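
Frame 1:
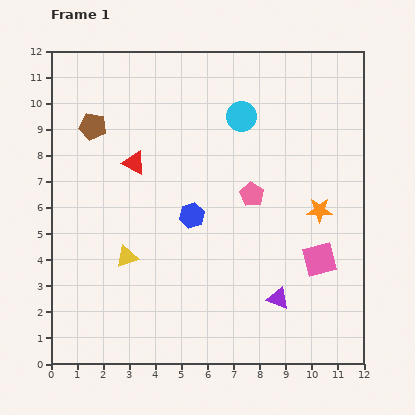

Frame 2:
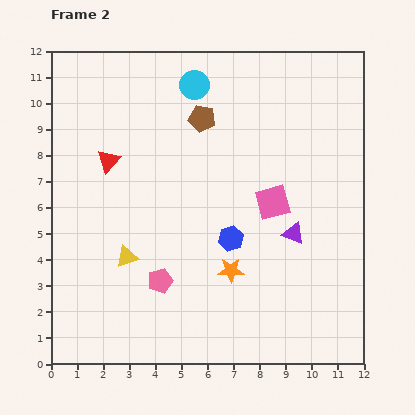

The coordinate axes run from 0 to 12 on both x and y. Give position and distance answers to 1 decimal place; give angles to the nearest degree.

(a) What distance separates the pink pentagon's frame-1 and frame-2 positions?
4.8

The pink pentagon moved from (7.7, 6.5) to (4.2, 3.2), a distance of √(3.5² + 3.3²) ≈ 4.8.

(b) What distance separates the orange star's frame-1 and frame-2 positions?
4.1

The orange star moved from (10.3, 5.9) to (6.9, 3.6), a distance of √(3.4² + 2.3²) ≈ 4.1.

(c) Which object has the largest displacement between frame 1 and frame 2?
the pink pentagon

(moved 4.8; next 4.2)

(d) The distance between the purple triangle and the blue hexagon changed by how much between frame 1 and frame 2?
-2.2

Distance in frame 1: 4.6. Distance in frame 2: 2.4.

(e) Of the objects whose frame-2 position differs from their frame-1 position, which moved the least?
the red triangle

(moved 1.0)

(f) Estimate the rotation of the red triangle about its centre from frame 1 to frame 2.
44° clockwise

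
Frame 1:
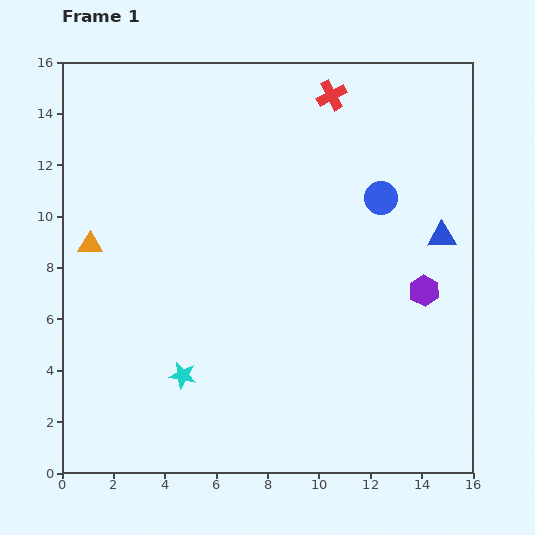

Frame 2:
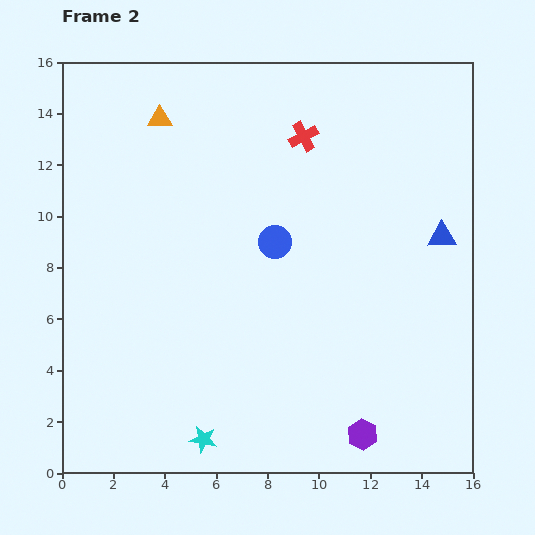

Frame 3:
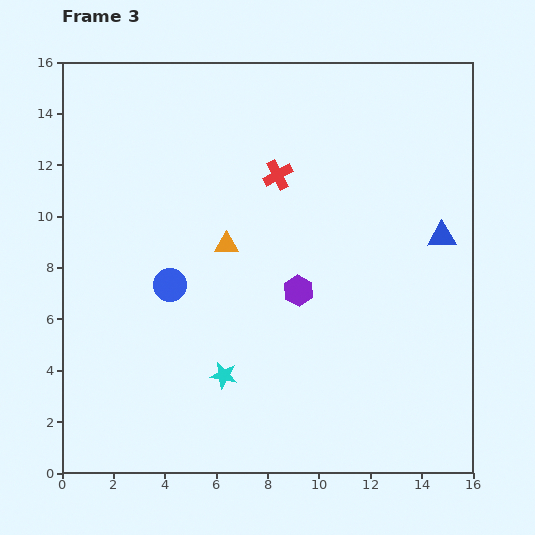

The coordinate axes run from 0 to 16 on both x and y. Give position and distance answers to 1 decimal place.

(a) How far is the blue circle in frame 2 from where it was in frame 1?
4.4

The blue circle moved from (12.4, 10.7) to (8.3, 9.0), a distance of √(4.1² + 1.7²) ≈ 4.4.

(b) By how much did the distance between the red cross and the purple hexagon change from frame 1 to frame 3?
-3.8

Distance in frame 1: 8.4. Distance in frame 3: 4.6.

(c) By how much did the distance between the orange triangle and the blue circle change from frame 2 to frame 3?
-3.9

Distance in frame 2: 6.6. Distance in frame 3: 2.7.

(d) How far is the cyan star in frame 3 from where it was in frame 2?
2.6

The cyan star moved from (5.5, 1.3) to (6.3, 3.8), a distance of √(0.8² + 2.5²) ≈ 2.6.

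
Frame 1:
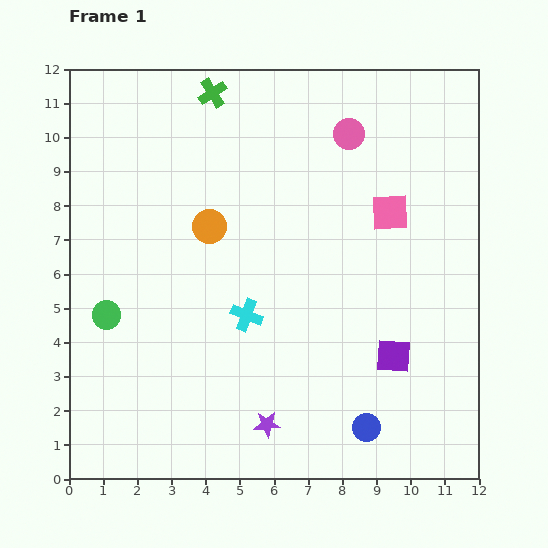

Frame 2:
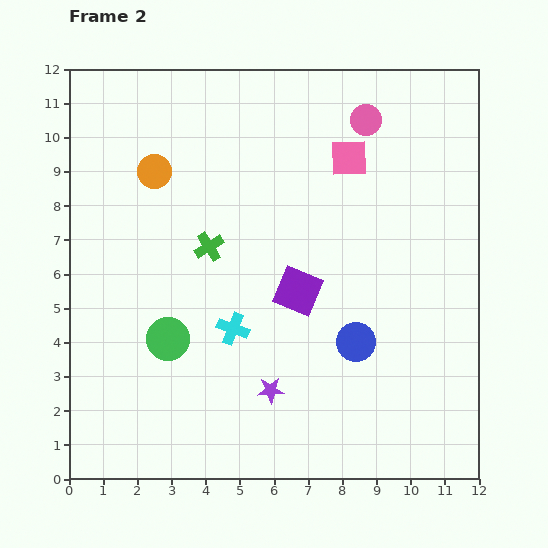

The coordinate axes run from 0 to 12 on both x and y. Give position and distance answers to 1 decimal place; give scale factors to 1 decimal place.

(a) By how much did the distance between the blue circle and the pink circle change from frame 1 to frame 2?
-2.1

Distance in frame 1: 8.6. Distance in frame 2: 6.5.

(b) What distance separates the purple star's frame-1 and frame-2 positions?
1.0

The purple star moved from (5.8, 1.6) to (5.9, 2.6), a distance of √(0.1² + 1.0²) ≈ 1.0.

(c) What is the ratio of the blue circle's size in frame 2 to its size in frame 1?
1.4×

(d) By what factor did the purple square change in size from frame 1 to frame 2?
1.3×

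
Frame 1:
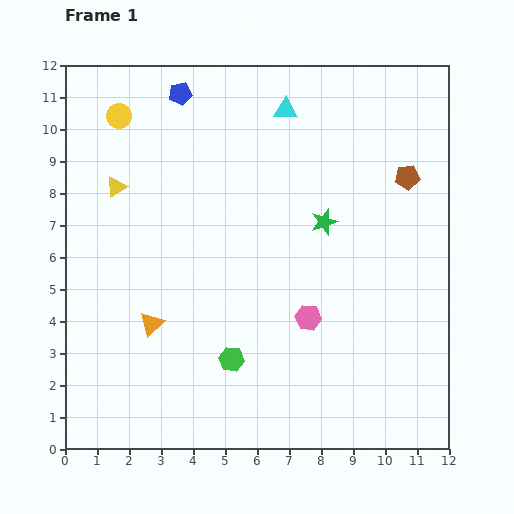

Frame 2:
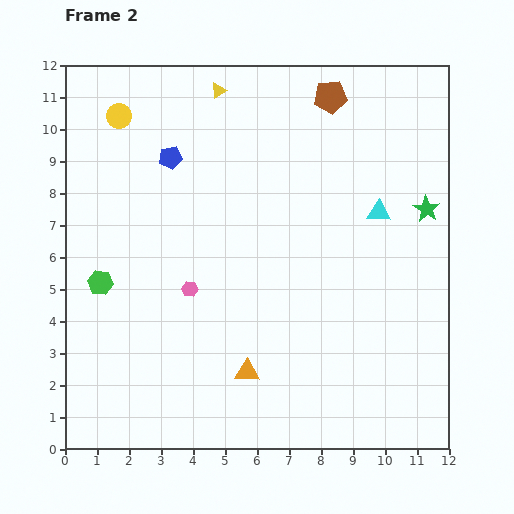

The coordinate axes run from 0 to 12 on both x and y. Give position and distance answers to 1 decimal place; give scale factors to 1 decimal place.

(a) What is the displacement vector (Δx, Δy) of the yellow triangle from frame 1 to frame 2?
(3.2, 3.0)

The yellow triangle was at (1.6, 8.2) in frame 1 and (4.8, 11.2) in frame 2.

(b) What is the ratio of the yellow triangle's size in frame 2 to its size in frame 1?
0.8×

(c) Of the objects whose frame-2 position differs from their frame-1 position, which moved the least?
the blue pentagon

(moved 2.0)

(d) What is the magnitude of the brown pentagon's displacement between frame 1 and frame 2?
3.5

The brown pentagon moved from (10.7, 8.5) to (8.3, 11.0), a distance of √(2.4² + 2.5²) ≈ 3.5.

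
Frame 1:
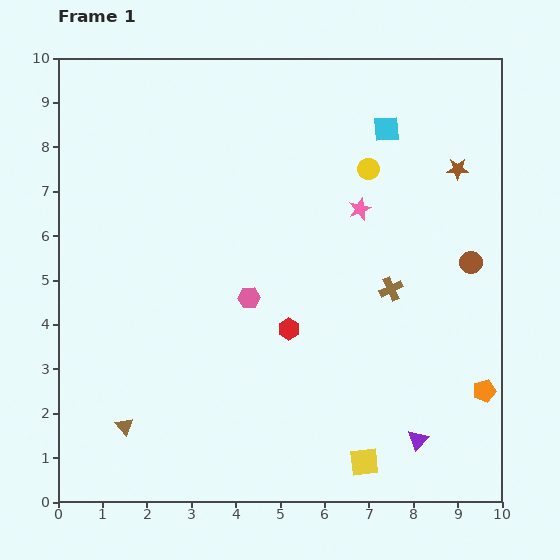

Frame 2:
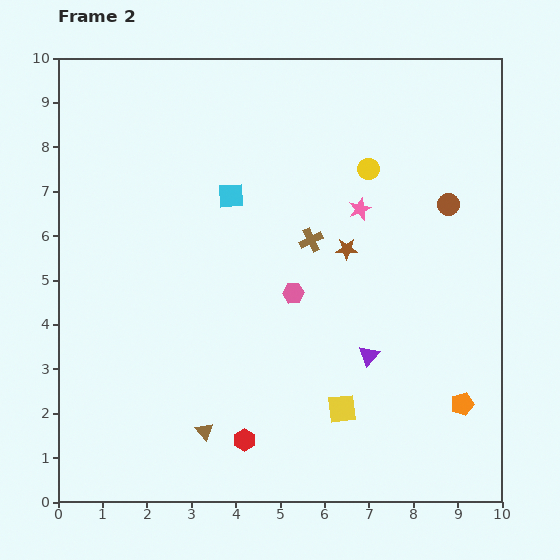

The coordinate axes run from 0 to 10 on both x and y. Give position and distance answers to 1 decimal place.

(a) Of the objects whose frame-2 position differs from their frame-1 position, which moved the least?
the orange pentagon

(moved 0.6)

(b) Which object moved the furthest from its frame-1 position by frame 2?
the cyan square

(moved 3.8; next 3.1)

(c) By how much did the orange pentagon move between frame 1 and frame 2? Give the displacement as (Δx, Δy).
(-0.5, -0.3)

The orange pentagon was at (9.6, 2.5) in frame 1 and (9.1, 2.2) in frame 2.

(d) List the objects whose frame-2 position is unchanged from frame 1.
the yellow circle, the pink star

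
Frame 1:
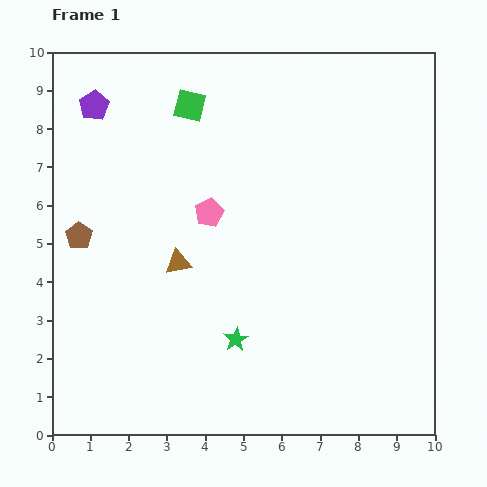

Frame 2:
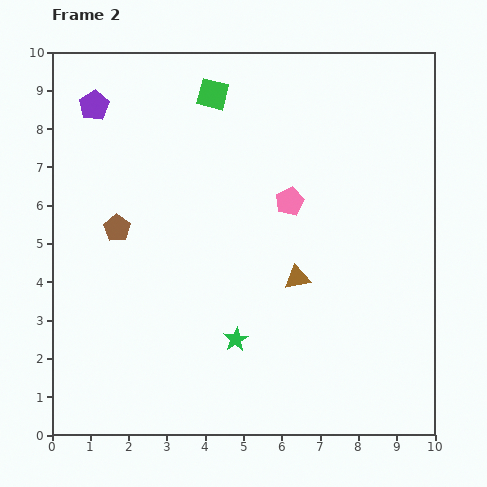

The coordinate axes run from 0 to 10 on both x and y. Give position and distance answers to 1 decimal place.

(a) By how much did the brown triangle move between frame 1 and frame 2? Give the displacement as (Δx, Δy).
(3.1, -0.4)

The brown triangle was at (3.3, 4.5) in frame 1 and (6.4, 4.1) in frame 2.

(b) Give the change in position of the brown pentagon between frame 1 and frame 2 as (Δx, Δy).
(1.0, 0.2)

The brown pentagon was at (0.7, 5.2) in frame 1 and (1.7, 5.4) in frame 2.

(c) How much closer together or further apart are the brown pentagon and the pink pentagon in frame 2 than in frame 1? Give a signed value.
+1.1

Distance in frame 1: 3.5. Distance in frame 2: 4.6.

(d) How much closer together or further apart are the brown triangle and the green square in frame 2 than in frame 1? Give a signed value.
+1.2

Distance in frame 1: 4.1. Distance in frame 2: 5.3.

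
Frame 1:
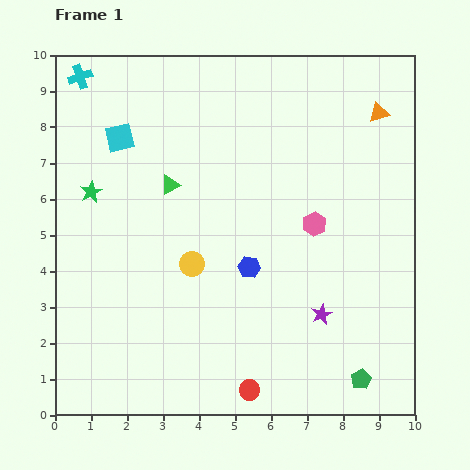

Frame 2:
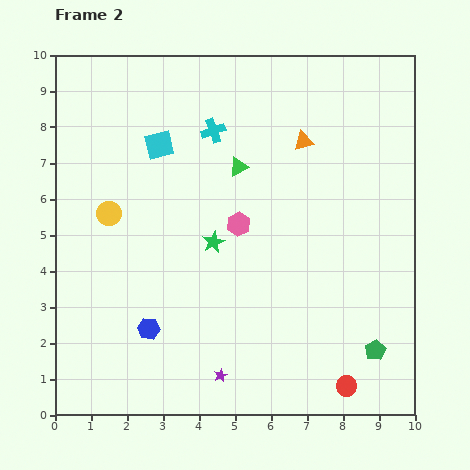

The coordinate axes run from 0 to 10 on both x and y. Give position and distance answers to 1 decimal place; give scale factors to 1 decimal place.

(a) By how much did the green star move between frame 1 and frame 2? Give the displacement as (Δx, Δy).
(3.4, -1.4)

The green star was at (1.0, 6.2) in frame 1 and (4.4, 4.8) in frame 2.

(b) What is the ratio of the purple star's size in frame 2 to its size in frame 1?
0.7×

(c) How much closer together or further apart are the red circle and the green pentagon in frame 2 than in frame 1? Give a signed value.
-1.8

Distance in frame 1: 3.1. Distance in frame 2: 1.3.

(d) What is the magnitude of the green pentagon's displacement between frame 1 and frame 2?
0.9

The green pentagon moved from (8.5, 1.0) to (8.9, 1.8), a distance of √(0.4² + 0.8²) ≈ 0.9.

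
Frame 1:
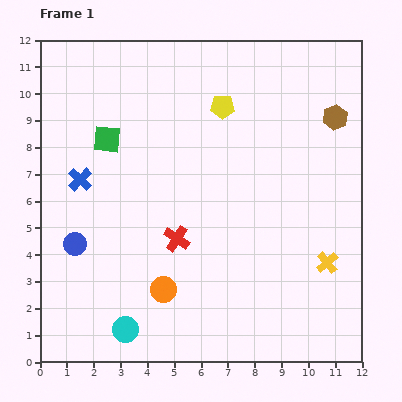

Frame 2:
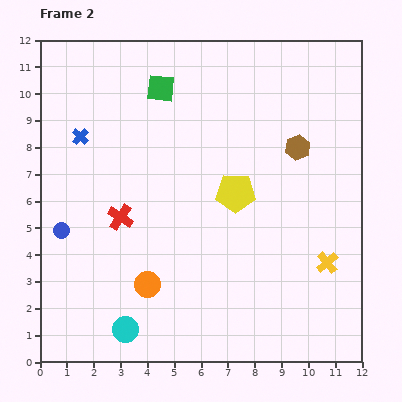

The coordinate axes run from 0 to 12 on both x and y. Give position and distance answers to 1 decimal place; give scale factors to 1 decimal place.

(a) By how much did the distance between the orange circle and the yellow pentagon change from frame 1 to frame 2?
-2.4

Distance in frame 1: 7.1. Distance in frame 2: 4.7.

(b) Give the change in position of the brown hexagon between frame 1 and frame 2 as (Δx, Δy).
(-1.4, -1.1)

The brown hexagon was at (11.0, 9.1) in frame 1 and (9.6, 8.0) in frame 2.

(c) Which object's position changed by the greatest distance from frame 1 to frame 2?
the yellow pentagon

(moved 3.2; next 2.8)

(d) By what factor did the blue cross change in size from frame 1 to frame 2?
0.7×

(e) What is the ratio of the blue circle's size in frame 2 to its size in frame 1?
0.7×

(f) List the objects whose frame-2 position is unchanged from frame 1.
the cyan circle, the yellow cross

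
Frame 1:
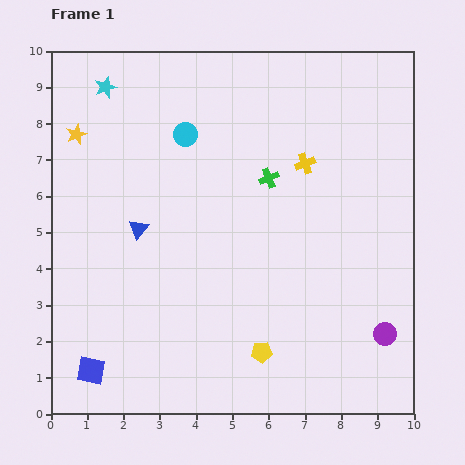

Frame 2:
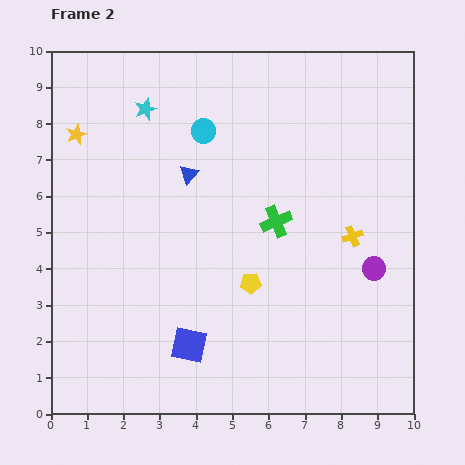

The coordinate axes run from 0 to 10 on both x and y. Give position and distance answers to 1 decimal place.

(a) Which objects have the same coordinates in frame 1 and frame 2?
the yellow star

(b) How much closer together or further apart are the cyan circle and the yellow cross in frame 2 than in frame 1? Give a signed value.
+1.6

Distance in frame 1: 3.4. Distance in frame 2: 5.0.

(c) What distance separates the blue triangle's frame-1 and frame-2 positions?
2.1

The blue triangle moved from (2.4, 5.1) to (3.8, 6.6), a distance of √(1.4² + 1.5²) ≈ 2.1.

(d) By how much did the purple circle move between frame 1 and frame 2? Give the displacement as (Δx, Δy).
(-0.3, 1.8)

The purple circle was at (9.2, 2.2) in frame 1 and (8.9, 4.0) in frame 2.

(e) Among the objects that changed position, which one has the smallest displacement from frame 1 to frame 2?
the cyan circle

(moved 0.5)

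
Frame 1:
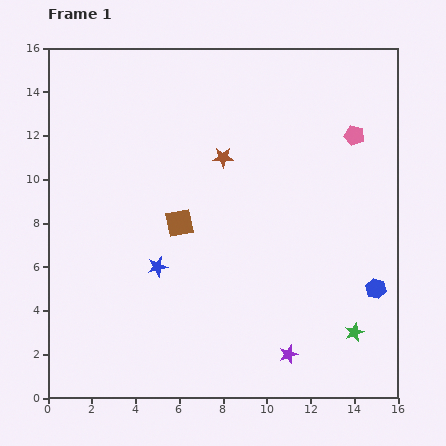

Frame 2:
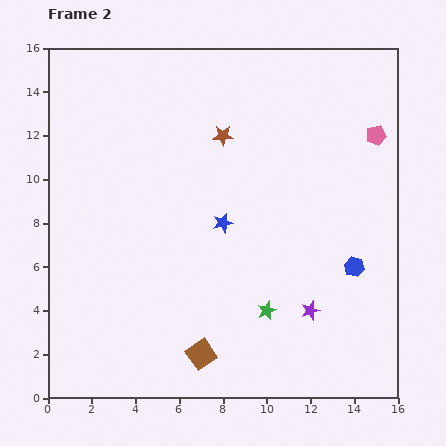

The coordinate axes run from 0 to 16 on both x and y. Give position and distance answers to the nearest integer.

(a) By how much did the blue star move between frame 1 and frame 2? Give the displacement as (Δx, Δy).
(3, 2)

The blue star was at (5, 6) in frame 1 and (8, 8) in frame 2.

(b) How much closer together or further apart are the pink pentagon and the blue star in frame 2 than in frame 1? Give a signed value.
-3

Distance in frame 1: 11. Distance in frame 2: 8.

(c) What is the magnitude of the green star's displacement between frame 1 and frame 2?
4

The green star moved from (14, 3) to (10, 4), a distance of √(4² + 1²) ≈ 4.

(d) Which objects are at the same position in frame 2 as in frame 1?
none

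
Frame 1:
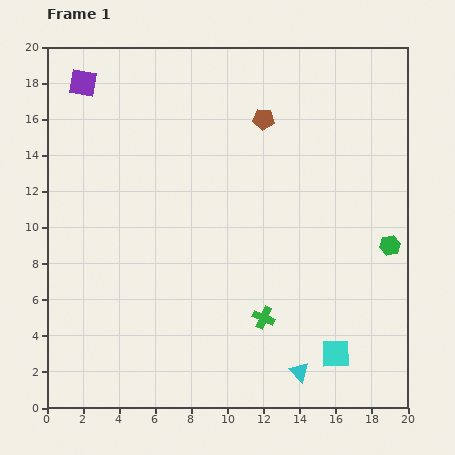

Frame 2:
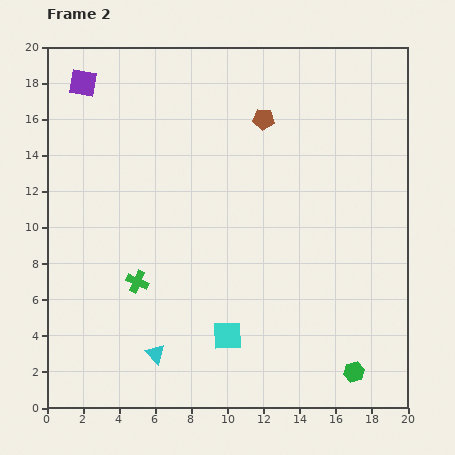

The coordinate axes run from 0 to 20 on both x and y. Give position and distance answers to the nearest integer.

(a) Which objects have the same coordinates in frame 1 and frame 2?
the purple square, the brown pentagon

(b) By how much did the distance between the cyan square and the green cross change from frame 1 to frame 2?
+2

Distance in frame 1: 4. Distance in frame 2: 6.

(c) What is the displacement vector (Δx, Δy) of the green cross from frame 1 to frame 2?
(-7, 2)

The green cross was at (12, 5) in frame 1 and (5, 7) in frame 2.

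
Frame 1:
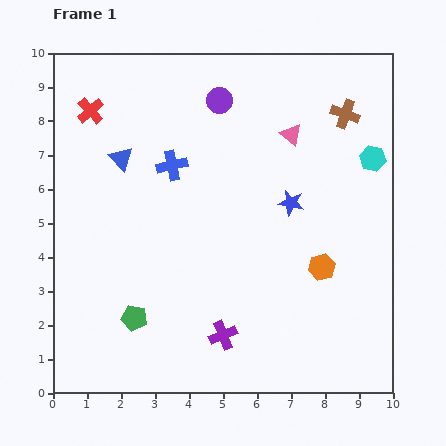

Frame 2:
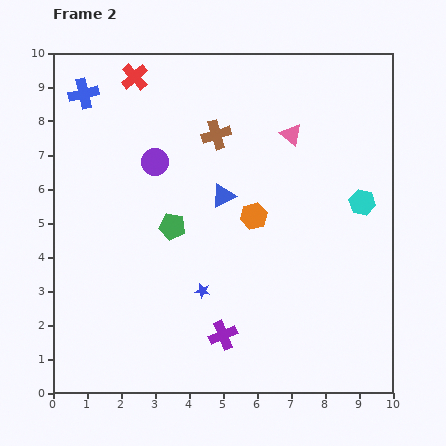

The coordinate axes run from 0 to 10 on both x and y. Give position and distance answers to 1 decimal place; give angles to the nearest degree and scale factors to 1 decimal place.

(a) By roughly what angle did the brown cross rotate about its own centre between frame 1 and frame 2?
37° counter-clockwise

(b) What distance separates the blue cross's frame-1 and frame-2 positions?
3.3

The blue cross moved from (3.5, 6.7) to (0.9, 8.8), a distance of √(2.6² + 2.1²) ≈ 3.3.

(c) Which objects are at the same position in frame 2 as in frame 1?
the purple cross, the pink triangle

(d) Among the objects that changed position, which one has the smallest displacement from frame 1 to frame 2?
the cyan hexagon

(moved 1.3)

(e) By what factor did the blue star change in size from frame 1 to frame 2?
0.6×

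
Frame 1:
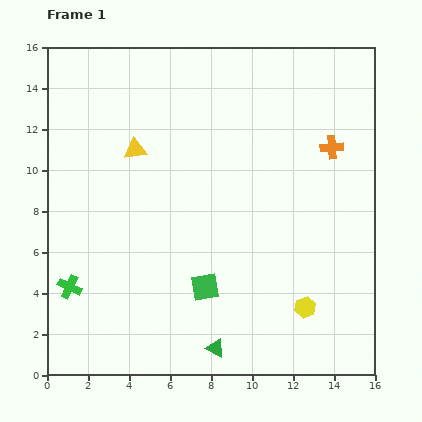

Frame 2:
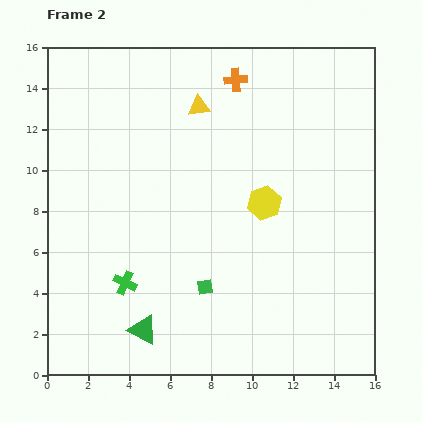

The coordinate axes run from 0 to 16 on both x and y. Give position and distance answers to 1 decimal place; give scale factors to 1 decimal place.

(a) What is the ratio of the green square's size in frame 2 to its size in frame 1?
0.6×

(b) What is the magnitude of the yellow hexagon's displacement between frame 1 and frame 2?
5.5

The yellow hexagon moved from (12.6, 3.3) to (10.6, 8.4), a distance of √(2.0² + 5.1²) ≈ 5.5.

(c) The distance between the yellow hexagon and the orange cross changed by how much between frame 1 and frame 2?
-1.7

Distance in frame 1: 7.9. Distance in frame 2: 6.2.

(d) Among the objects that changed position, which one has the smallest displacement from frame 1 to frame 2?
the green cross

(moved 2.7)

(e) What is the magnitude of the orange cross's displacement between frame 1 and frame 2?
5.7

The orange cross moved from (13.9, 11.1) to (9.2, 14.4), a distance of √(4.7² + 3.3²) ≈ 5.7.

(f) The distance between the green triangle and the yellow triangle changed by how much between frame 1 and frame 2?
+0.7

Distance in frame 1: 10.5. Distance in frame 2: 11.2.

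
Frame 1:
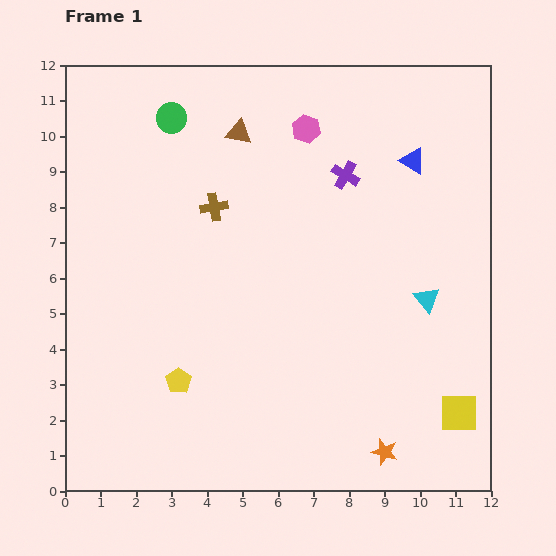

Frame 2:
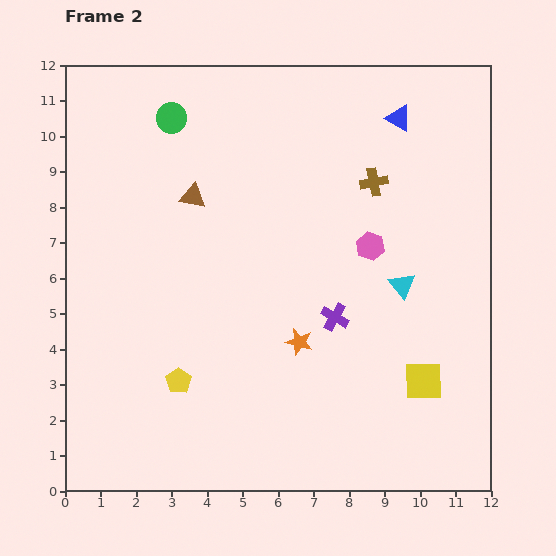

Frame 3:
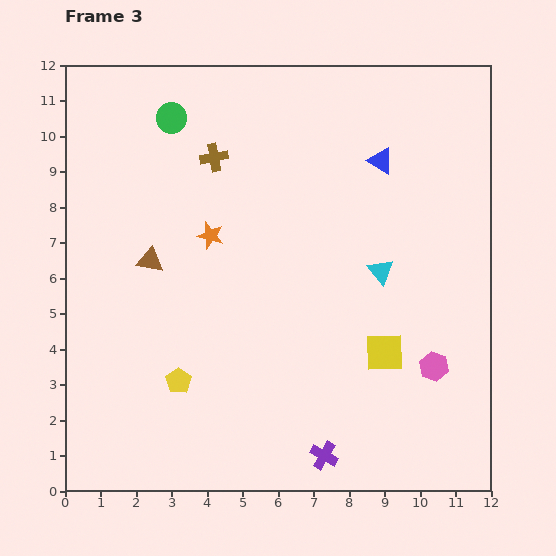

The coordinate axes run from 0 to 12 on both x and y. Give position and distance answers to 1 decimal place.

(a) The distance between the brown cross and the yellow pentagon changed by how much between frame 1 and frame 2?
+2.8

Distance in frame 1: 5.0. Distance in frame 2: 7.8.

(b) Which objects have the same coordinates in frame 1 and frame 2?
the yellow pentagon, the green circle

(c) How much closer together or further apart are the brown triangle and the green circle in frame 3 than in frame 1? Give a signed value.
+2.1

Distance in frame 1: 1.9. Distance in frame 3: 4.0.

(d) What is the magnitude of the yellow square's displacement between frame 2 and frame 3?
1.4

The yellow square moved from (10.1, 3.1) to (9.0, 3.9), a distance of √(1.1² + 0.8²) ≈ 1.4.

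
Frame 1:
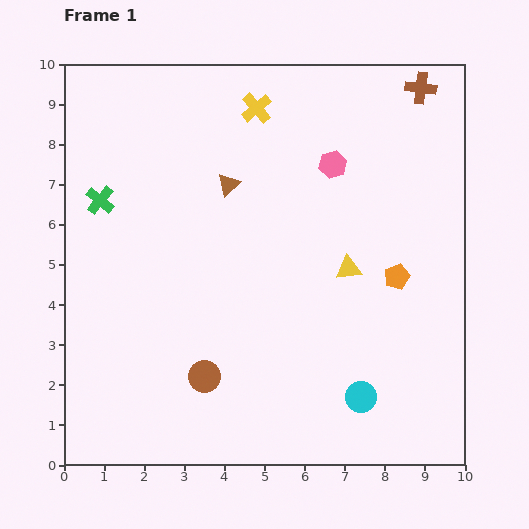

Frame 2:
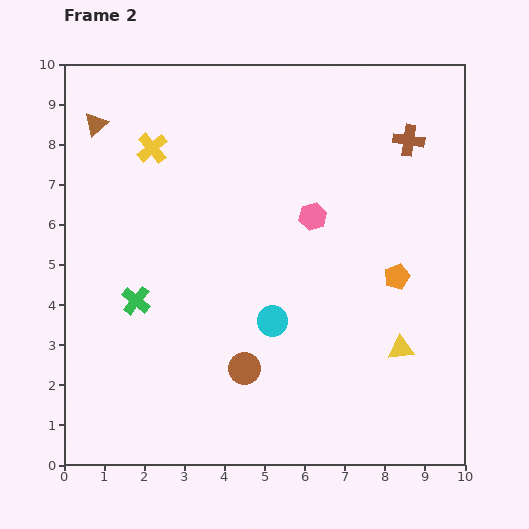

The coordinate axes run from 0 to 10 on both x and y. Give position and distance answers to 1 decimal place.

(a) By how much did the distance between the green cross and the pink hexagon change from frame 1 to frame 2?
-1.0

Distance in frame 1: 5.9. Distance in frame 2: 4.9.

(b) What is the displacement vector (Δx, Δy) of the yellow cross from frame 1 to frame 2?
(-2.6, -1.0)

The yellow cross was at (4.8, 8.9) in frame 1 and (2.2, 7.9) in frame 2.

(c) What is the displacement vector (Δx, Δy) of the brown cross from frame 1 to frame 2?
(-0.3, -1.3)

The brown cross was at (8.9, 9.4) in frame 1 and (8.6, 8.1) in frame 2.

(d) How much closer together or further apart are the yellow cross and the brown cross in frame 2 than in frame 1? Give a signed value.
+2.3

Distance in frame 1: 4.1. Distance in frame 2: 6.4.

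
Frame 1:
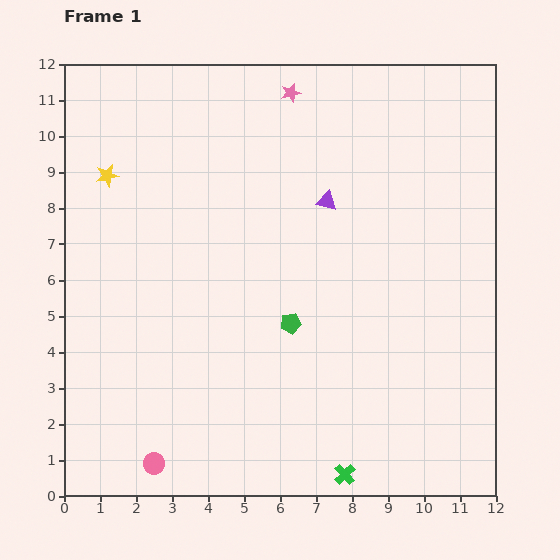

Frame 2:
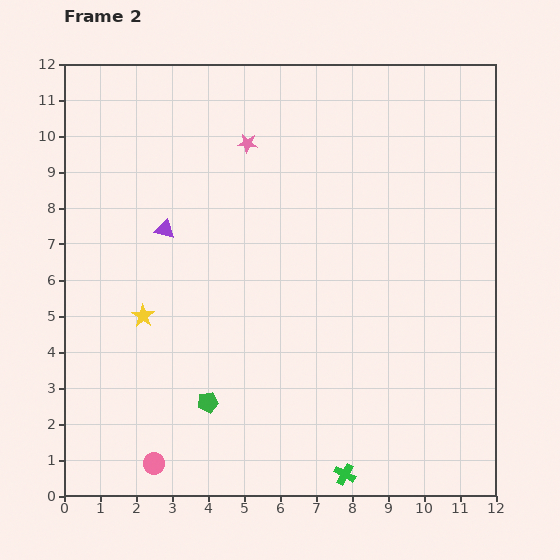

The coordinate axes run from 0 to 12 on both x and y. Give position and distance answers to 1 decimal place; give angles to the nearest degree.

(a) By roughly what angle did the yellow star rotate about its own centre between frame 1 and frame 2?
26° counter-clockwise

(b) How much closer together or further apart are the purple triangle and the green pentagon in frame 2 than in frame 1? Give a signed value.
+1.4

Distance in frame 1: 3.5. Distance in frame 2: 4.9.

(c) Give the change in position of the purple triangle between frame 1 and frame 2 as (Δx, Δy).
(-4.5, -0.8)

The purple triangle was at (7.3, 8.2) in frame 1 and (2.8, 7.4) in frame 2.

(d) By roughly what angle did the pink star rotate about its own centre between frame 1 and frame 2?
18° clockwise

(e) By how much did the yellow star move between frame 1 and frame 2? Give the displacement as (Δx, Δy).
(1.0, -3.9)

The yellow star was at (1.2, 8.9) in frame 1 and (2.2, 5.0) in frame 2.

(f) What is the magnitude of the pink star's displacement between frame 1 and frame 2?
1.8

The pink star moved from (6.3, 11.2) to (5.1, 9.8), a distance of √(1.2² + 1.4²) ≈ 1.8.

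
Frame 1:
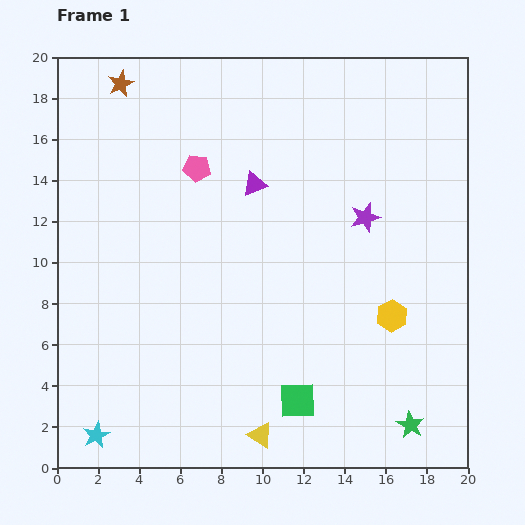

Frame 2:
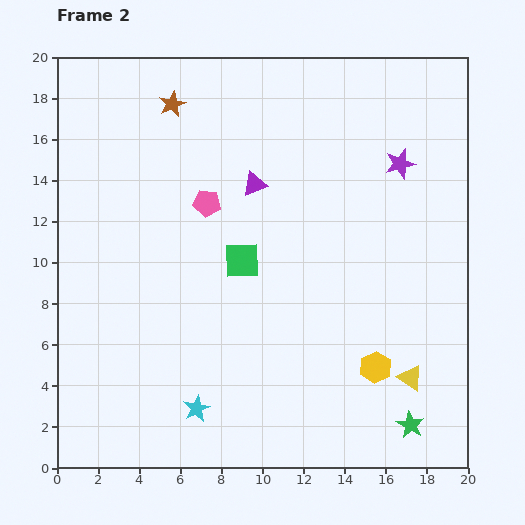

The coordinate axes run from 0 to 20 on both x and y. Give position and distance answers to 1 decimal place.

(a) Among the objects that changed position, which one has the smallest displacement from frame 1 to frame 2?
the pink pentagon

(moved 1.8)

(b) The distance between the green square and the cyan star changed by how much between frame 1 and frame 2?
-2.4

Distance in frame 1: 9.9. Distance in frame 2: 7.5.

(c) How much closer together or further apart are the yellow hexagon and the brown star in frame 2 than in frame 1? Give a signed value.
-1.2

Distance in frame 1: 17.4. Distance in frame 2: 16.2.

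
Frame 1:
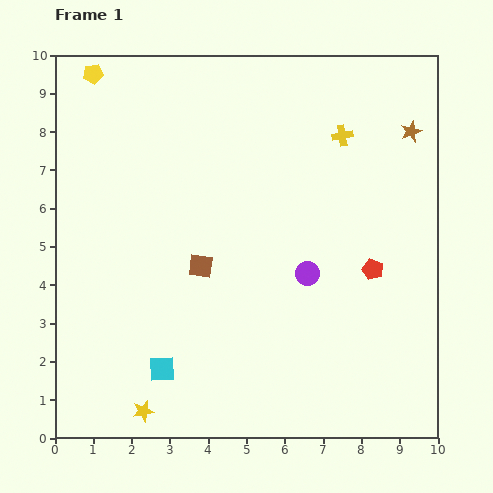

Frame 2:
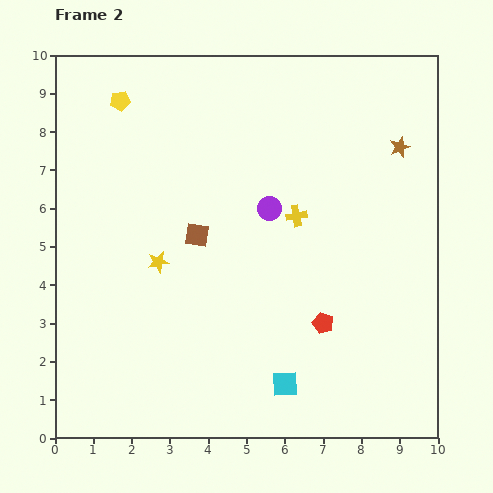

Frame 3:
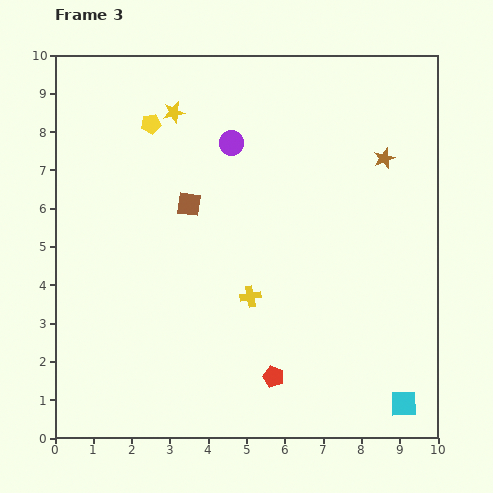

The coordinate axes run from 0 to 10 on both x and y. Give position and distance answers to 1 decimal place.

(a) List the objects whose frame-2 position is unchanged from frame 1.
none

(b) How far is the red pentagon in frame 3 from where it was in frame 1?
3.8

The red pentagon moved from (8.3, 4.4) to (5.7, 1.6), a distance of √(2.6² + 2.8²) ≈ 3.8.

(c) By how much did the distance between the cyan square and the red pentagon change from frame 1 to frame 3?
-2.6

Distance in frame 1: 6.1. Distance in frame 3: 3.5.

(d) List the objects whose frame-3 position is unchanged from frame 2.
none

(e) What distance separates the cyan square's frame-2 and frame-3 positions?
3.1

The cyan square moved from (6.0, 1.4) to (9.1, 0.9), a distance of √(3.1² + 0.5²) ≈ 3.1.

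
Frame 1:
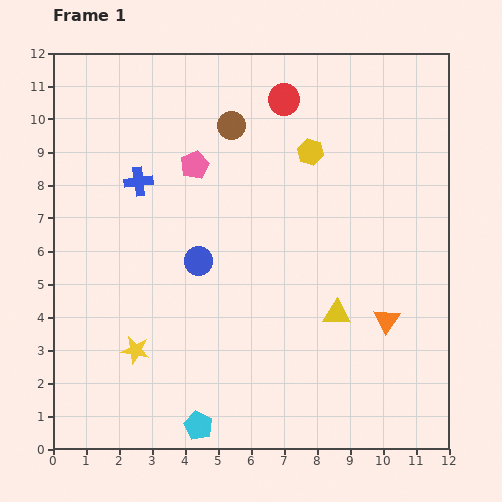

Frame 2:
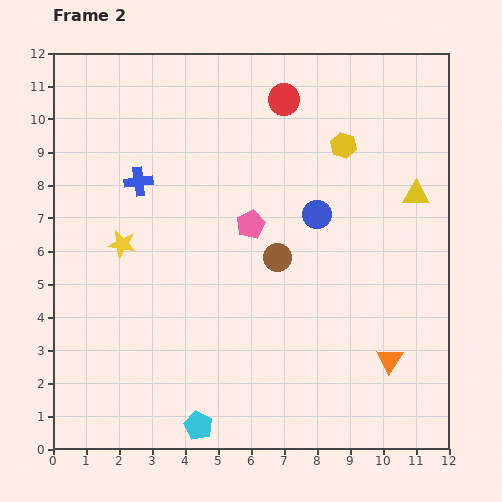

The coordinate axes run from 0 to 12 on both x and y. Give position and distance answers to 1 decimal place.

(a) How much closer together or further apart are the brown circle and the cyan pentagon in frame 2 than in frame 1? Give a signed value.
-3.6

Distance in frame 1: 9.2. Distance in frame 2: 5.6.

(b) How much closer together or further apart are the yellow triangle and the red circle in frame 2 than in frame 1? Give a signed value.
-1.8

Distance in frame 1: 6.7. Distance in frame 2: 4.9.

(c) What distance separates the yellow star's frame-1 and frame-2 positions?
3.2

The yellow star moved from (2.5, 3.0) to (2.1, 6.2), a distance of √(0.4² + 3.2²) ≈ 3.2.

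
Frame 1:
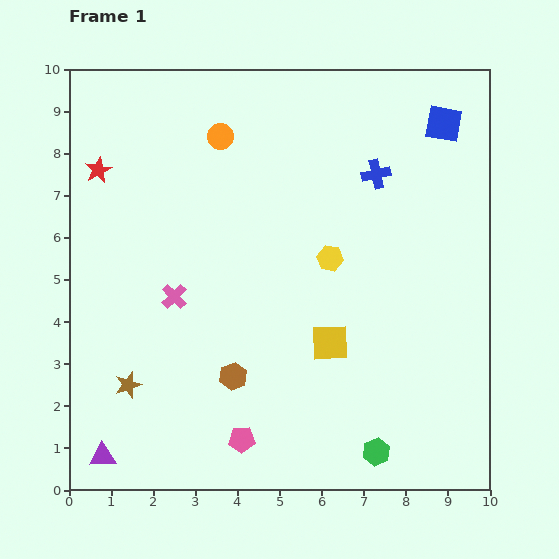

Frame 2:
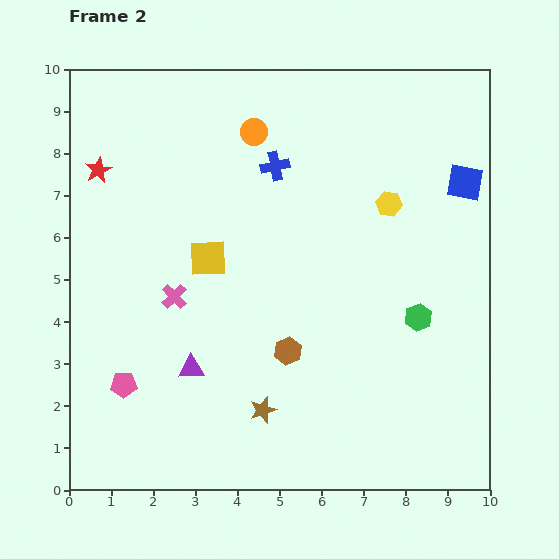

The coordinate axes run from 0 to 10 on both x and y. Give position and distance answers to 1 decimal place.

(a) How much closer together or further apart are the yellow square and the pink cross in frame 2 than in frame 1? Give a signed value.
-2.7

Distance in frame 1: 3.9. Distance in frame 2: 1.2.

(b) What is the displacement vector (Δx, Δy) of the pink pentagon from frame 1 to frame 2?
(-2.8, 1.3)

The pink pentagon was at (4.1, 1.2) in frame 1 and (1.3, 2.5) in frame 2.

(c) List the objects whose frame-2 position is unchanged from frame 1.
the pink cross, the red star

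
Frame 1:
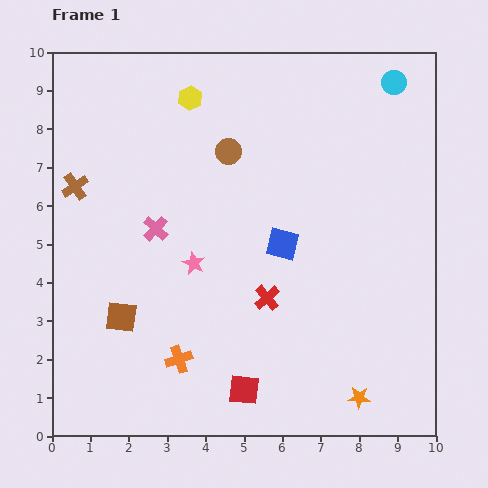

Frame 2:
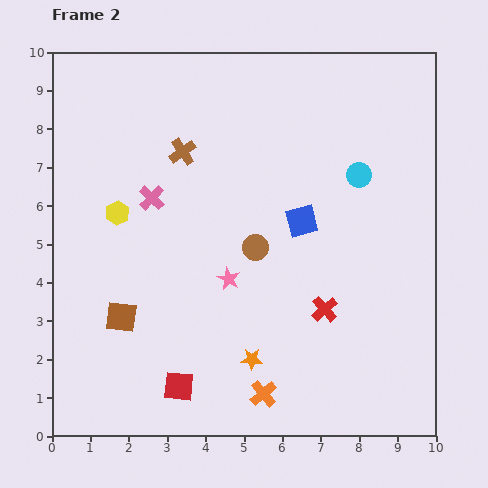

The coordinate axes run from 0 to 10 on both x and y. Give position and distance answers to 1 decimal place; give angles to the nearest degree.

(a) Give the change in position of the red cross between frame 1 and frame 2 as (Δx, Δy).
(1.5, -0.3)

The red cross was at (5.6, 3.6) in frame 1 and (7.1, 3.3) in frame 2.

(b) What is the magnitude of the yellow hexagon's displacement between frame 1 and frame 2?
3.6

The yellow hexagon moved from (3.6, 8.8) to (1.7, 5.8), a distance of √(1.9² + 3.0²) ≈ 3.6.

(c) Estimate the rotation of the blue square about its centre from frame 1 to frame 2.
29° counter-clockwise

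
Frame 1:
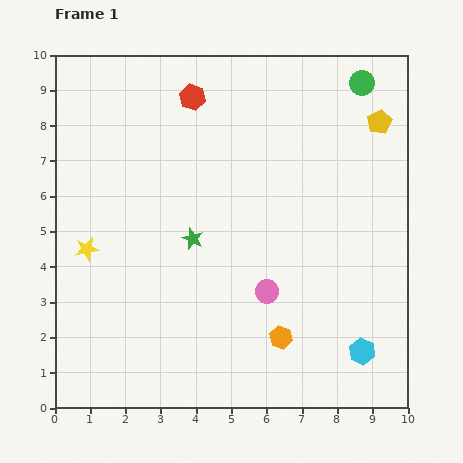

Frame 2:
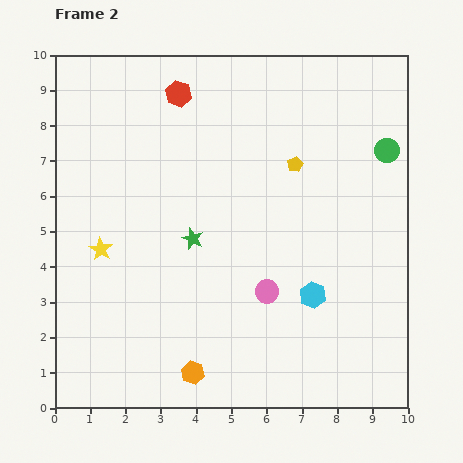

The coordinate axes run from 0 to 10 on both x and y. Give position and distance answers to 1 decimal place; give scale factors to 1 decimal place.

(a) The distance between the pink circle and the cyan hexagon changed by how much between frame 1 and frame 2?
-1.9

Distance in frame 1: 3.2. Distance in frame 2: 1.3.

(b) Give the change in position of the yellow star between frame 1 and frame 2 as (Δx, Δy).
(0.4, 0.0)

The yellow star was at (0.9, 4.5) in frame 1 and (1.3, 4.5) in frame 2.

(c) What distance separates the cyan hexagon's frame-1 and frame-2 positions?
2.1

The cyan hexagon moved from (8.7, 1.6) to (7.3, 3.2), a distance of √(1.4² + 1.6²) ≈ 2.1.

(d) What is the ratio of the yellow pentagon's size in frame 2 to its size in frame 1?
0.6×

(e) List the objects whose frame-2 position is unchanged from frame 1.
the green star, the pink circle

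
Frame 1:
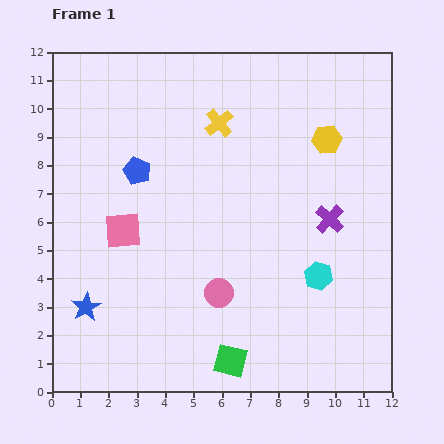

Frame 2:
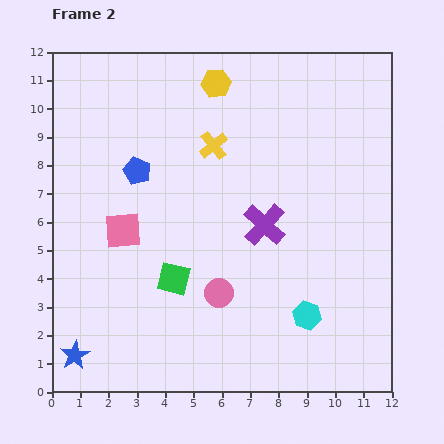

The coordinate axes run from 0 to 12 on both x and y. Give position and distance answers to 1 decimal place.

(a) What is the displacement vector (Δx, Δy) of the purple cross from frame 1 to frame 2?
(-2.3, -0.2)

The purple cross was at (9.8, 6.1) in frame 1 and (7.5, 5.9) in frame 2.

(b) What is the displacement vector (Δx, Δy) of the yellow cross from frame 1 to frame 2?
(-0.2, -0.8)

The yellow cross was at (5.9, 9.5) in frame 1 and (5.7, 8.7) in frame 2.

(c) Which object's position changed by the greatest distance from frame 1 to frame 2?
the yellow hexagon

(moved 4.4; next 3.5)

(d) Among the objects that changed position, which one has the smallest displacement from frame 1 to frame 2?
the yellow cross

(moved 0.8)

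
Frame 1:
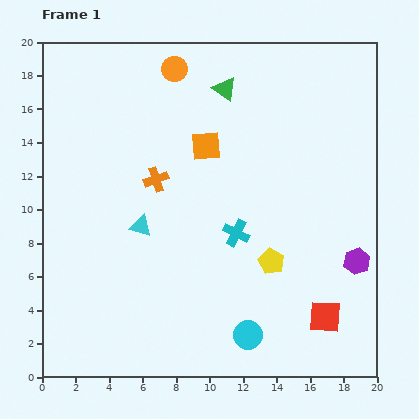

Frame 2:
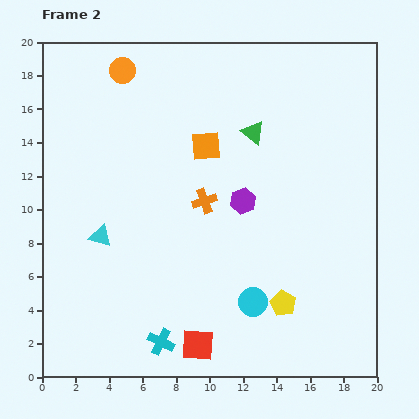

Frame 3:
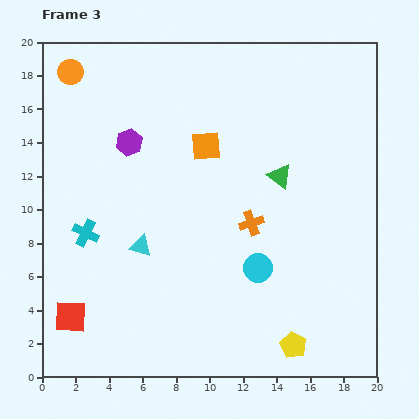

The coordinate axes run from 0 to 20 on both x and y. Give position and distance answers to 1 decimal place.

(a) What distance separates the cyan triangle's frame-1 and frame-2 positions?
2.5

The cyan triangle moved from (5.9, 9.0) to (3.5, 8.4), a distance of √(2.4² + 0.6²) ≈ 2.5.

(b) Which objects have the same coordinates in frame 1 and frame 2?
the orange square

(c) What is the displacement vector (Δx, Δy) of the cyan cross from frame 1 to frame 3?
(-9.0, 0.0)

The cyan cross was at (11.6, 8.6) in frame 1 and (2.6, 8.6) in frame 3.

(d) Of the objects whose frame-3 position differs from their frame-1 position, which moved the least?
the cyan triangle

(moved 1.2)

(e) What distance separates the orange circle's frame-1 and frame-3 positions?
6.2

The orange circle moved from (7.9, 18.4) to (1.7, 18.2), a distance of √(6.2² + 0.2²) ≈ 6.2.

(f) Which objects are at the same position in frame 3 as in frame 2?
the orange square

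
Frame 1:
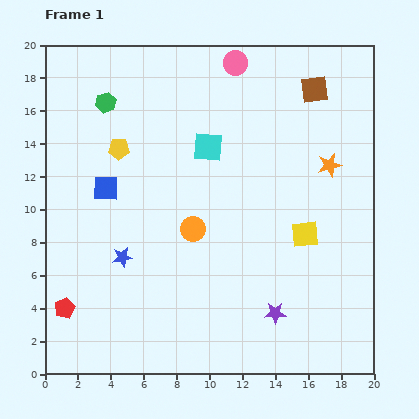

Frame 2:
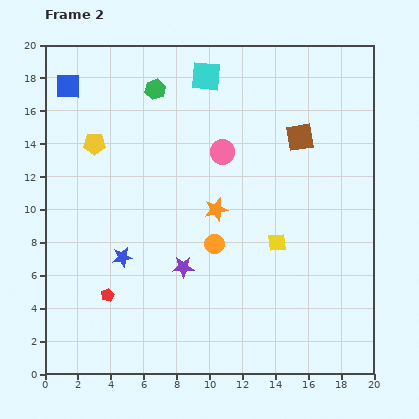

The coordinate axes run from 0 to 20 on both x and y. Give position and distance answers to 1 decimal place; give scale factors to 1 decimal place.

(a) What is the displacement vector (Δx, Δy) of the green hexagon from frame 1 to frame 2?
(3.0, 0.8)

The green hexagon was at (3.7, 16.5) in frame 1 and (6.7, 17.3) in frame 2.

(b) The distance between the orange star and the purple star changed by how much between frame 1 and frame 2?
-5.6

Distance in frame 1: 9.6. Distance in frame 2: 4.0.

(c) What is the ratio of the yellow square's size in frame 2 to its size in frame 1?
0.7×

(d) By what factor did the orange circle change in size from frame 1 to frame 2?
0.8×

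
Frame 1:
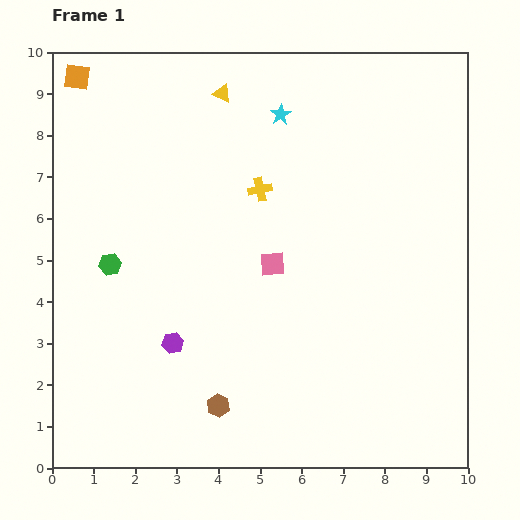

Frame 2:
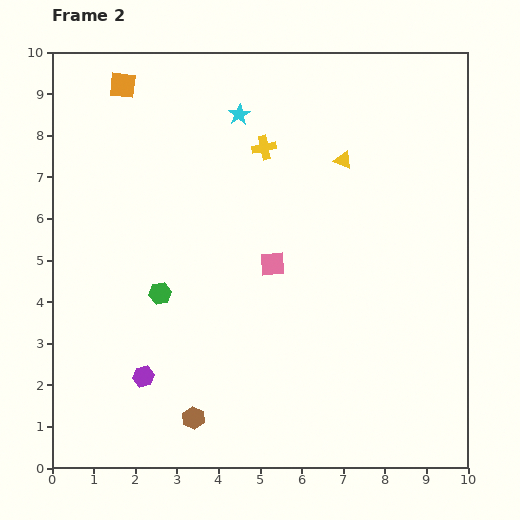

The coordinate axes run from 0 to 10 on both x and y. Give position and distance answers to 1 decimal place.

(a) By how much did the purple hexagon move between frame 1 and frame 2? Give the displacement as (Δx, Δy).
(-0.7, -0.8)

The purple hexagon was at (2.9, 3.0) in frame 1 and (2.2, 2.2) in frame 2.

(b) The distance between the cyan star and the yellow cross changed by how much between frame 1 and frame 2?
-0.9

Distance in frame 1: 1.9. Distance in frame 2: 1.0.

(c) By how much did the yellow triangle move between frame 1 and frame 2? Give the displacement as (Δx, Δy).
(2.9, -1.6)

The yellow triangle was at (4.1, 9.0) in frame 1 and (7.0, 7.4) in frame 2.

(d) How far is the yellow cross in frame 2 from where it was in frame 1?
1.0

The yellow cross moved from (5.0, 6.7) to (5.1, 7.7), a distance of √(0.1² + 1.0²) ≈ 1.0.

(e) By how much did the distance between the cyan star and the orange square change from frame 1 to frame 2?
-2.1

Distance in frame 1: 5.0. Distance in frame 2: 2.9.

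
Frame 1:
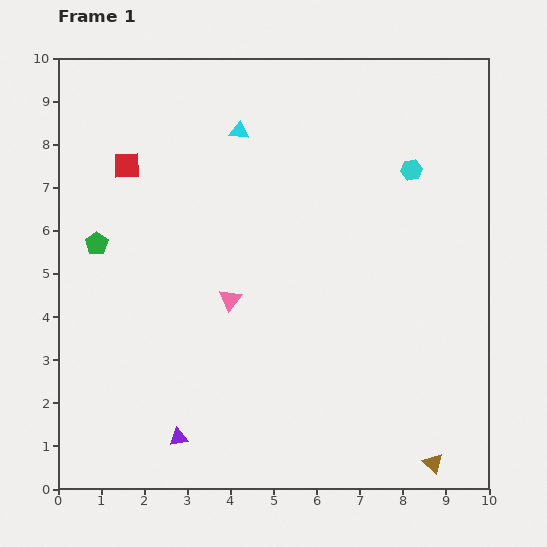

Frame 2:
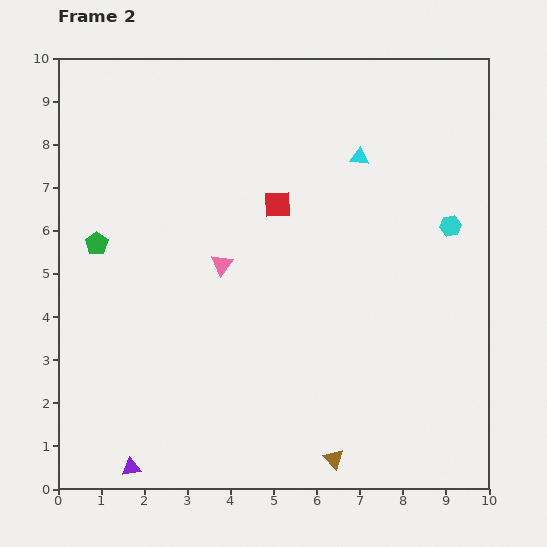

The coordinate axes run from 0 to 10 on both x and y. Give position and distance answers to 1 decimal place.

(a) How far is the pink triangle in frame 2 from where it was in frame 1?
0.8

The pink triangle moved from (4.0, 4.4) to (3.8, 5.2), a distance of √(0.2² + 0.8²) ≈ 0.8.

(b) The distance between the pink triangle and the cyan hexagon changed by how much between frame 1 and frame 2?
+0.2

Distance in frame 1: 5.2. Distance in frame 2: 5.4.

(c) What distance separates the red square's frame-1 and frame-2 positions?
3.6

The red square moved from (1.6, 7.5) to (5.1, 6.6), a distance of √(3.5² + 0.9²) ≈ 3.6.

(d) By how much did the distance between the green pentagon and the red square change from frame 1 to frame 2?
+2.4

Distance in frame 1: 1.9. Distance in frame 2: 4.3.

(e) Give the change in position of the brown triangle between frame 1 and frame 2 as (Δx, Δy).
(-2.3, 0.1)

The brown triangle was at (8.7, 0.6) in frame 1 and (6.4, 0.7) in frame 2.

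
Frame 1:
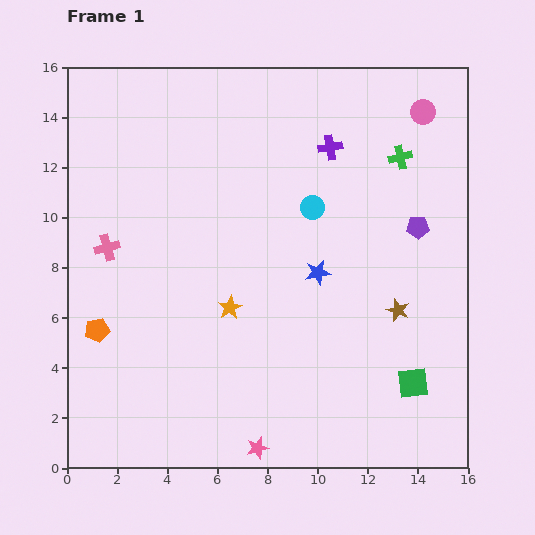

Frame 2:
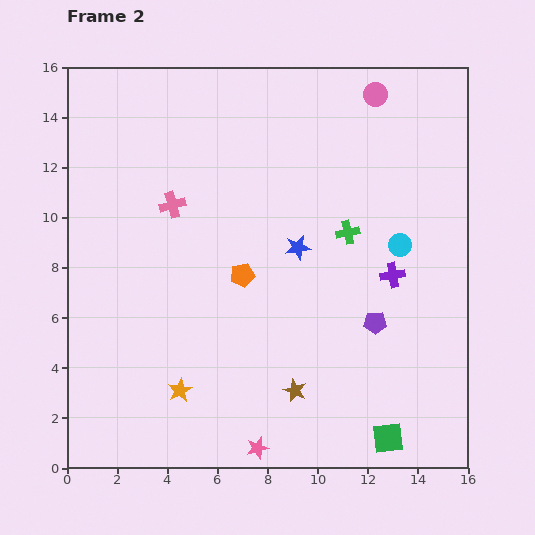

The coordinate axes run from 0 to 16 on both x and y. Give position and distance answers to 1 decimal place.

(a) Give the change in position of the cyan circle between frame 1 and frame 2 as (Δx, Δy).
(3.5, -1.5)

The cyan circle was at (9.8, 10.4) in frame 1 and (13.3, 8.9) in frame 2.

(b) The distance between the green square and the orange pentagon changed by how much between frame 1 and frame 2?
-4.1

Distance in frame 1: 12.8. Distance in frame 2: 8.7.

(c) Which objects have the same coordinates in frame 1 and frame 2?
the pink star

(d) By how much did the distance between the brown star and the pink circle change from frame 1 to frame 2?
+4.2

Distance in frame 1: 8.0. Distance in frame 2: 12.2.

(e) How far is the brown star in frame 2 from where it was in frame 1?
5.2

The brown star moved from (13.2, 6.3) to (9.1, 3.1), a distance of √(4.1² + 3.2²) ≈ 5.2.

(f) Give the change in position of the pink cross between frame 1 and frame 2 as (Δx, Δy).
(2.6, 1.7)

The pink cross was at (1.6, 8.8) in frame 1 and (4.2, 10.5) in frame 2.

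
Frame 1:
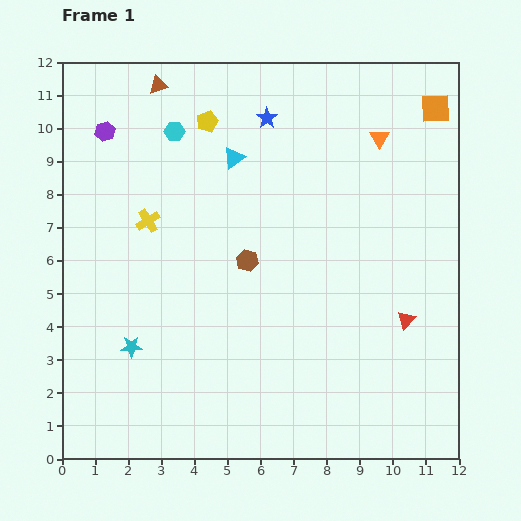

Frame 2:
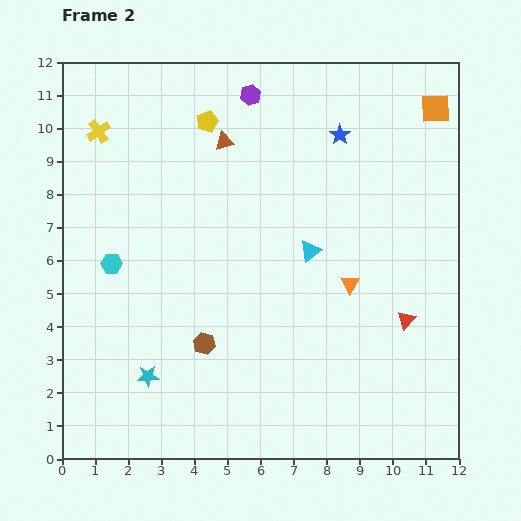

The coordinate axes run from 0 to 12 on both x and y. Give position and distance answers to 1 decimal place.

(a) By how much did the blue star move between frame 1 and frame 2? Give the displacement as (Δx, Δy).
(2.2, -0.5)

The blue star was at (6.2, 10.3) in frame 1 and (8.4, 9.8) in frame 2.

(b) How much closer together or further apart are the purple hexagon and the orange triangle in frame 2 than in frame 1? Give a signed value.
-1.9

Distance in frame 1: 8.3. Distance in frame 2: 6.4.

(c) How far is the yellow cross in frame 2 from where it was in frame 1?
3.1

The yellow cross moved from (2.6, 7.2) to (1.1, 9.9), a distance of √(1.5² + 2.7²) ≈ 3.1.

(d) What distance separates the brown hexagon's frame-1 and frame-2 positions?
2.8

The brown hexagon moved from (5.6, 6.0) to (4.3, 3.5), a distance of √(1.3² + 2.5²) ≈ 2.8.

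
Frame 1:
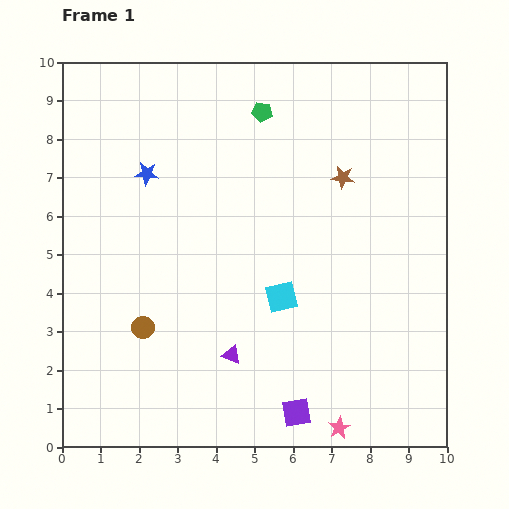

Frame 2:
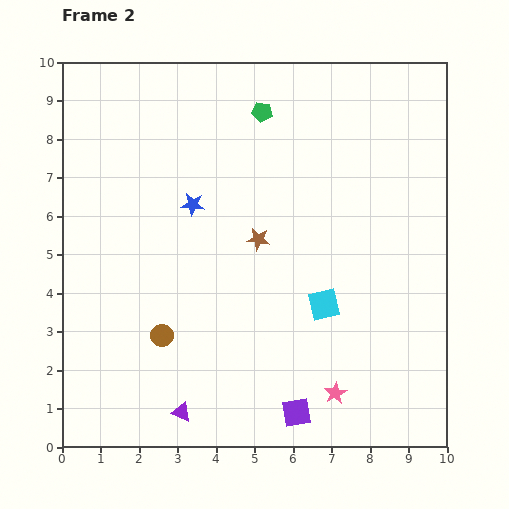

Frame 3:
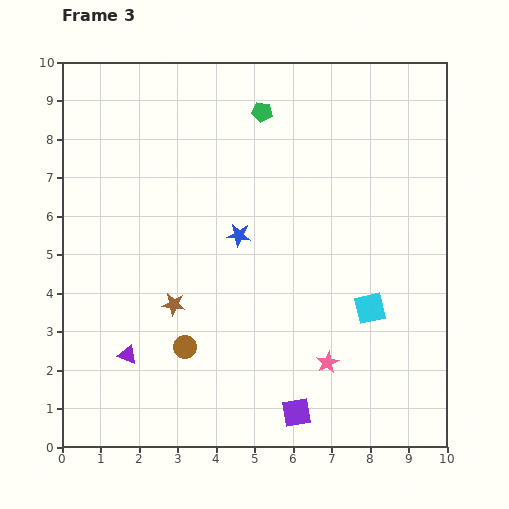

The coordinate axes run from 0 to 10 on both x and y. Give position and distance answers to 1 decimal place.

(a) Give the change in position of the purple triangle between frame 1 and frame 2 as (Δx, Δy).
(-1.3, -1.5)

The purple triangle was at (4.4, 2.4) in frame 1 and (3.1, 0.9) in frame 2.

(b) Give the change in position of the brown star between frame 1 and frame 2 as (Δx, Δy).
(-2.2, -1.6)

The brown star was at (7.3, 7.0) in frame 1 and (5.1, 5.4) in frame 2.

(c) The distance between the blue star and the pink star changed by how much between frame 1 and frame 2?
-2.2

Distance in frame 1: 8.3. Distance in frame 2: 6.1.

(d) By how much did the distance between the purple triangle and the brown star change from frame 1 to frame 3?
-3.6

Distance in frame 1: 5.4. Distance in frame 3: 1.8.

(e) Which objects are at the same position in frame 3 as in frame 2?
the purple square, the green pentagon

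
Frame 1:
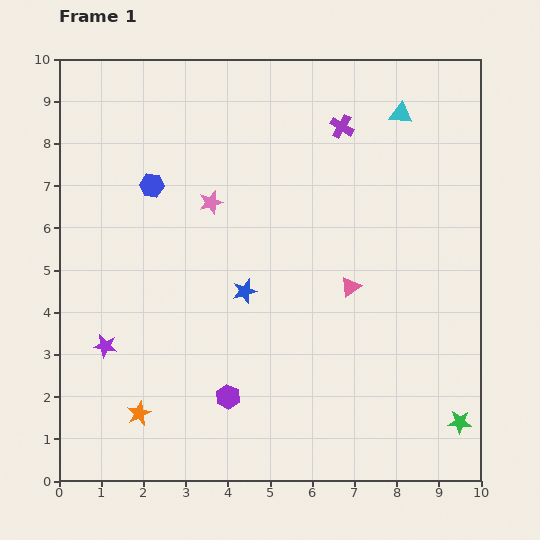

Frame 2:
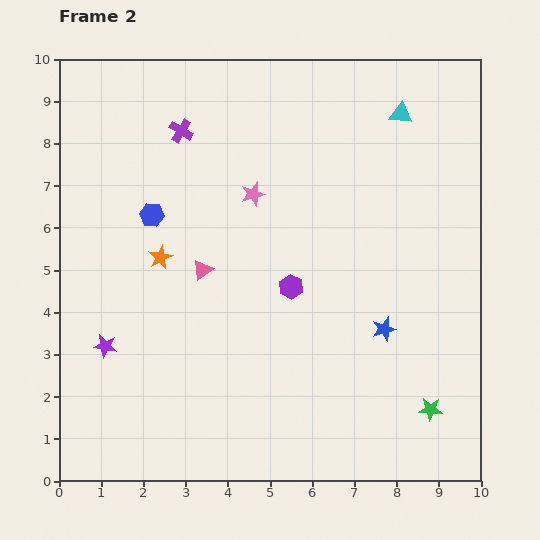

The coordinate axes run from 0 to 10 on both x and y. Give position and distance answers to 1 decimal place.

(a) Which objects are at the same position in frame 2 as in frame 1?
the purple star, the cyan triangle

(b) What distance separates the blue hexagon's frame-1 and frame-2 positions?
0.7

The blue hexagon moved from (2.2, 7.0) to (2.2, 6.3), a distance of √(0.0² + 0.7²) ≈ 0.7.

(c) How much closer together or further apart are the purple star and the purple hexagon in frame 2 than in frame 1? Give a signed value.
+1.5

Distance in frame 1: 3.1. Distance in frame 2: 4.6.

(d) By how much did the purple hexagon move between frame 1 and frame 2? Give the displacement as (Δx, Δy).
(1.5, 2.6)

The purple hexagon was at (4.0, 2.0) in frame 1 and (5.5, 4.6) in frame 2.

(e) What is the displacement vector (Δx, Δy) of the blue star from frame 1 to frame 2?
(3.3, -0.9)

The blue star was at (4.4, 4.5) in frame 1 and (7.7, 3.6) in frame 2.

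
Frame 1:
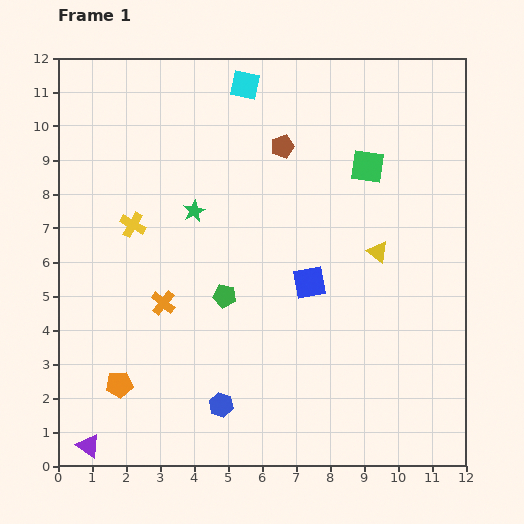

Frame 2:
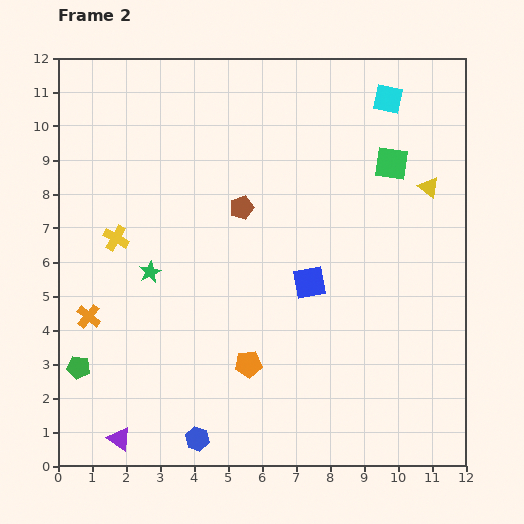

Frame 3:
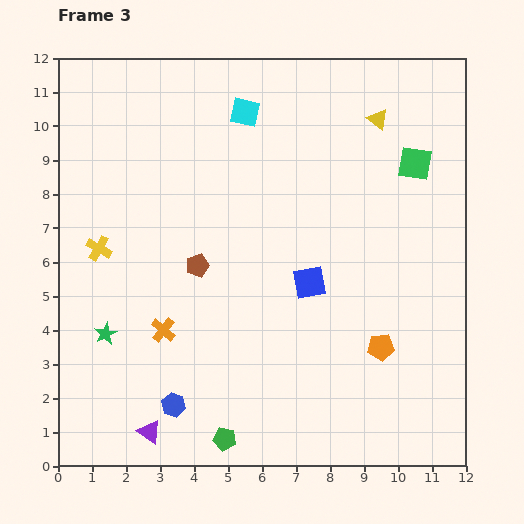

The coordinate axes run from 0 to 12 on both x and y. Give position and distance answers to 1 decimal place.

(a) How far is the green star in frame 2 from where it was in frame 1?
2.2

The green star moved from (4.0, 7.5) to (2.7, 5.7), a distance of √(1.3² + 1.8²) ≈ 2.2.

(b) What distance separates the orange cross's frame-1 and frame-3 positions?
0.8

The orange cross moved from (3.1, 4.8) to (3.1, 4.0), a distance of √(0.0² + 0.8²) ≈ 0.8.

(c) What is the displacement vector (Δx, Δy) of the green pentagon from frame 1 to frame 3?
(0.0, -4.2)

The green pentagon was at (4.9, 5.0) in frame 1 and (4.9, 0.8) in frame 3.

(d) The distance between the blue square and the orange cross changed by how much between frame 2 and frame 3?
-2.1

Distance in frame 2: 6.6. Distance in frame 3: 4.5.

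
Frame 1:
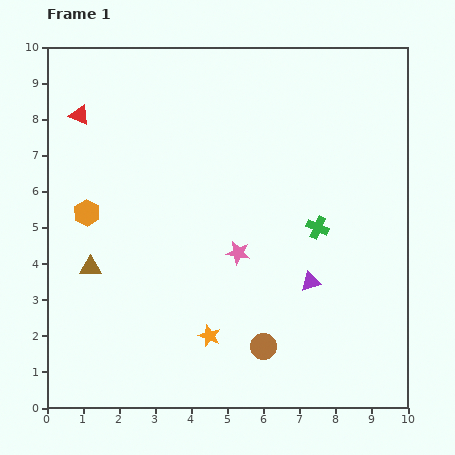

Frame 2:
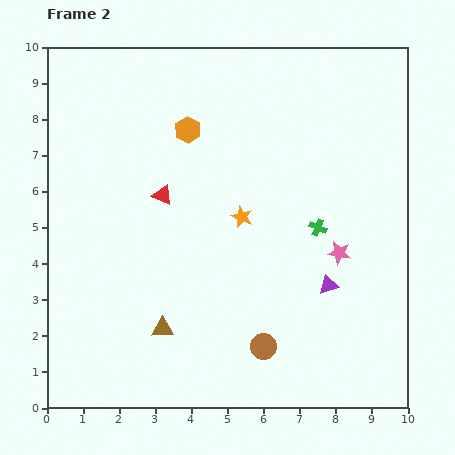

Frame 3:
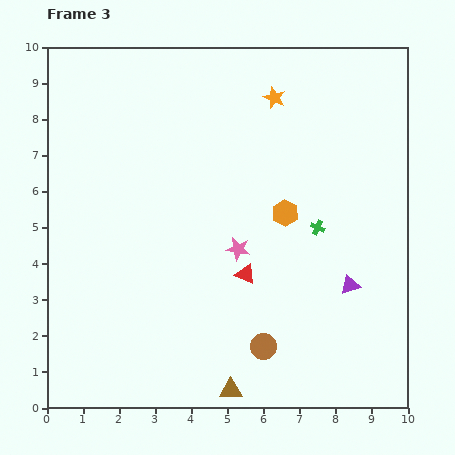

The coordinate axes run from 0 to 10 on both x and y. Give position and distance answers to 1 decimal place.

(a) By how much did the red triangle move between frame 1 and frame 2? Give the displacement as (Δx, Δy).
(2.3, -2.2)

The red triangle was at (0.9, 8.1) in frame 1 and (3.2, 5.9) in frame 2.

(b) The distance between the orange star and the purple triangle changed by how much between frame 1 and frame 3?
+2.4

Distance in frame 1: 3.2. Distance in frame 3: 5.6.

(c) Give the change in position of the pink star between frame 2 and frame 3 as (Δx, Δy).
(-2.8, 0.1)

The pink star was at (8.1, 4.3) in frame 2 and (5.3, 4.4) in frame 3.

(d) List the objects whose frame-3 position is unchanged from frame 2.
the green cross, the brown circle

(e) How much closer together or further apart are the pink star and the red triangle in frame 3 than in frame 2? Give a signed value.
-4.5

Distance in frame 2: 5.2. Distance in frame 3: 0.7.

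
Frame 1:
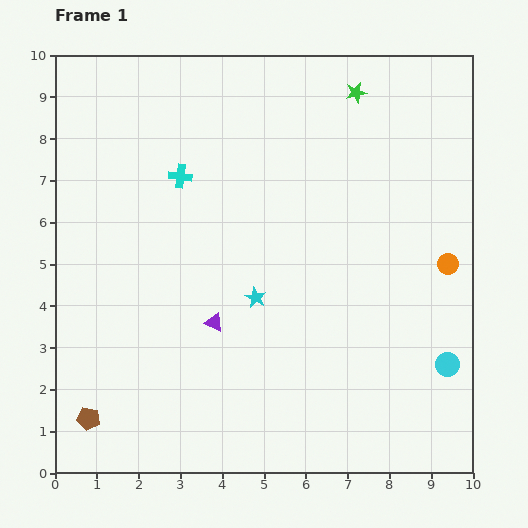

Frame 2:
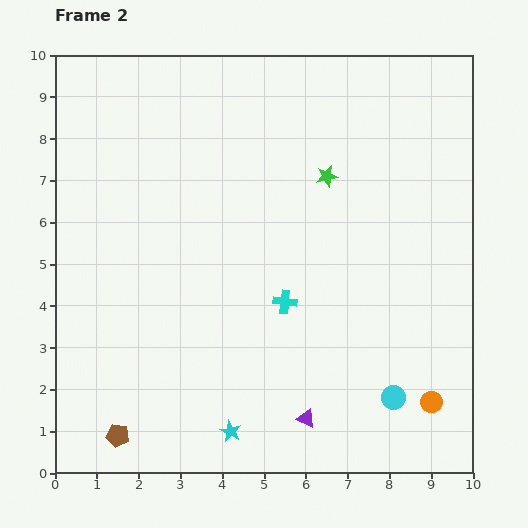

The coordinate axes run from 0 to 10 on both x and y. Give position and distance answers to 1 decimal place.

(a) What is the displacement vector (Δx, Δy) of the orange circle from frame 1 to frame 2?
(-0.4, -3.3)

The orange circle was at (9.4, 5.0) in frame 1 and (9.0, 1.7) in frame 2.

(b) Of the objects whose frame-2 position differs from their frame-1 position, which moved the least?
the brown pentagon

(moved 0.8)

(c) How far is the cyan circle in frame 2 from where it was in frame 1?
1.5

The cyan circle moved from (9.4, 2.6) to (8.1, 1.8), a distance of √(1.3² + 0.8²) ≈ 1.5.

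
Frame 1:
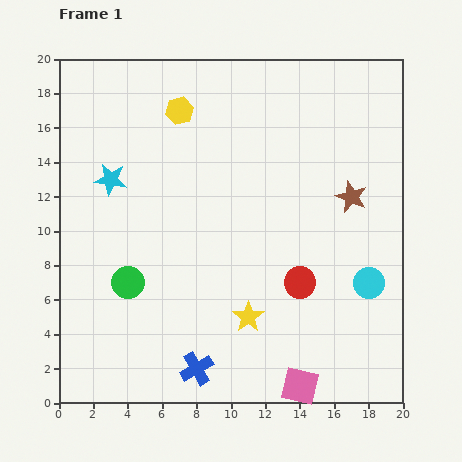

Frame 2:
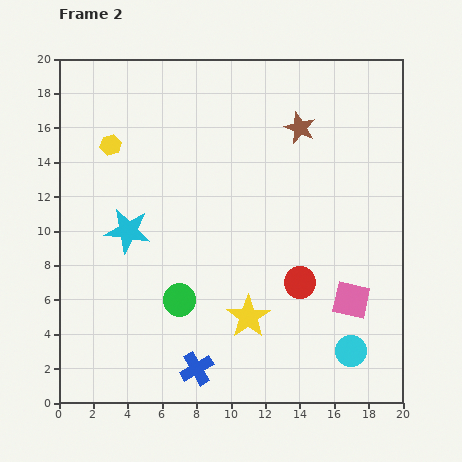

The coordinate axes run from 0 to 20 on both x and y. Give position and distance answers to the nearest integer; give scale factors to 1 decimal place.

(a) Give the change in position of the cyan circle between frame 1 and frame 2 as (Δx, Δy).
(-1, -4)

The cyan circle was at (18, 7) in frame 1 and (17, 3) in frame 2.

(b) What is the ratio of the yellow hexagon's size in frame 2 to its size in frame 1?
0.7×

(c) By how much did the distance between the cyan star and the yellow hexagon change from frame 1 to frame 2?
-1

Distance in frame 1: 6. Distance in frame 2: 5.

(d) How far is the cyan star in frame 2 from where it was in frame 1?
3

The cyan star moved from (3, 13) to (4, 10), a distance of √(1² + 3²) ≈ 3.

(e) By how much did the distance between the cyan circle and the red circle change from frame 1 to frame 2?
+1

Distance in frame 1: 4. Distance in frame 2: 5.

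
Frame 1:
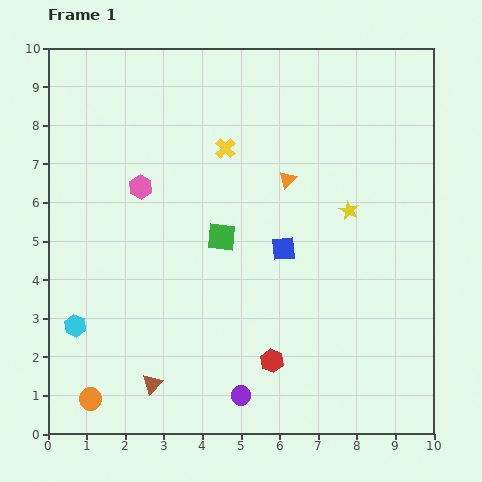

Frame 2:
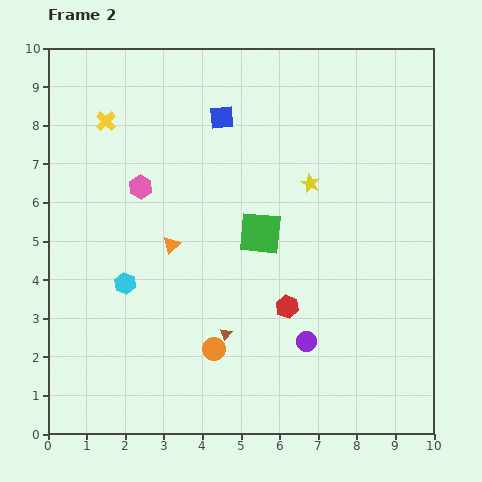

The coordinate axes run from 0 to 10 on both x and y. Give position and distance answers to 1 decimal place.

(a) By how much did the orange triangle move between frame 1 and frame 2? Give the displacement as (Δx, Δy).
(-3.0, -1.7)

The orange triangle was at (6.2, 6.6) in frame 1 and (3.2, 4.9) in frame 2.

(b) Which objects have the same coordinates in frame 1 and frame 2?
the pink hexagon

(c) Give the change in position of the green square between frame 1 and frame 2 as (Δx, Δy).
(1.0, 0.1)

The green square was at (4.5, 5.1) in frame 1 and (5.5, 5.2) in frame 2.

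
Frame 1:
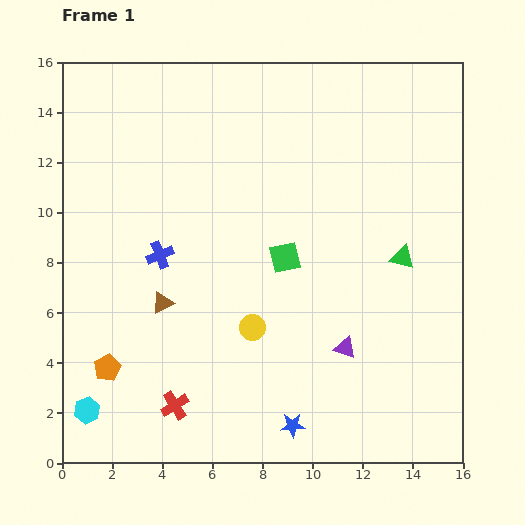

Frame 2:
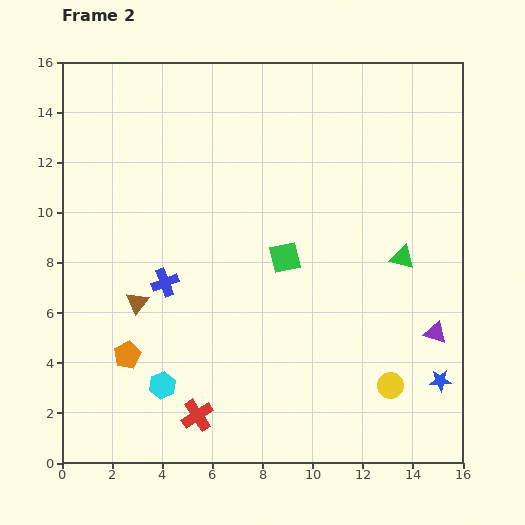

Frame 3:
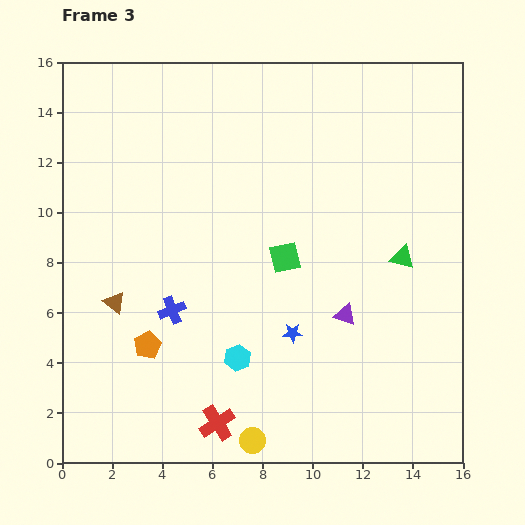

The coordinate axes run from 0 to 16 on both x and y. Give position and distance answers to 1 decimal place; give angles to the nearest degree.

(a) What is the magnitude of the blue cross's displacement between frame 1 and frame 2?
1.1

The blue cross moved from (3.9, 8.3) to (4.1, 7.2), a distance of √(0.2² + 1.1²) ≈ 1.1.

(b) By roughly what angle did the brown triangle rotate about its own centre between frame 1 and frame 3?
53° counter-clockwise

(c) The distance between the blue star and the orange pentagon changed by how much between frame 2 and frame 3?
-6.7

Distance in frame 2: 12.5. Distance in frame 3: 5.8.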